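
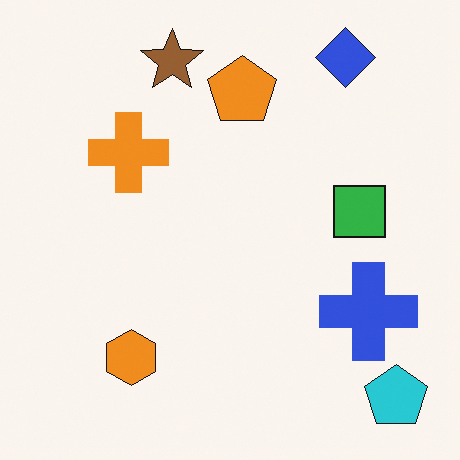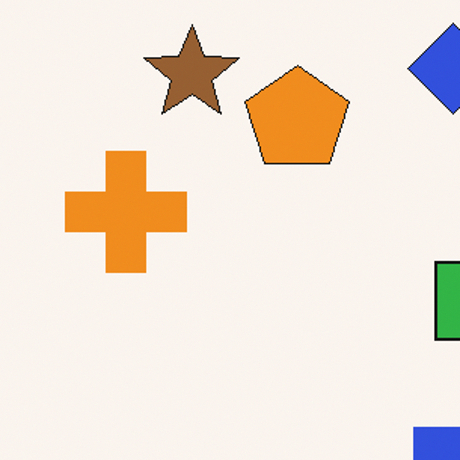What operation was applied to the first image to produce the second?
The second image is the first cropped slightly and scaled back up.

The visible shapes are larger and the field of view is narrower; shapes near the original edges may be partly or wholly outside the frame — a crop-and-rescale.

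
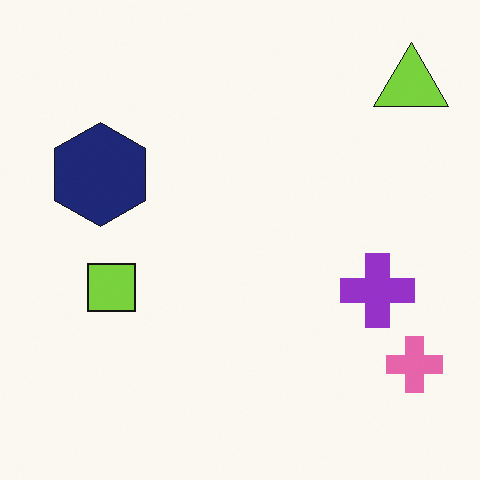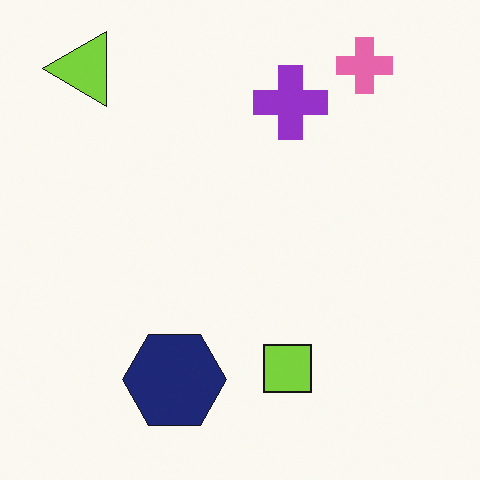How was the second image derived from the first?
The second image is the first rotated 90° counter-clockwise.

The lime triangle sits in the top-right of the first image and the top-left of the second — consistent with a whole-image 90° counter-clockwise rotation.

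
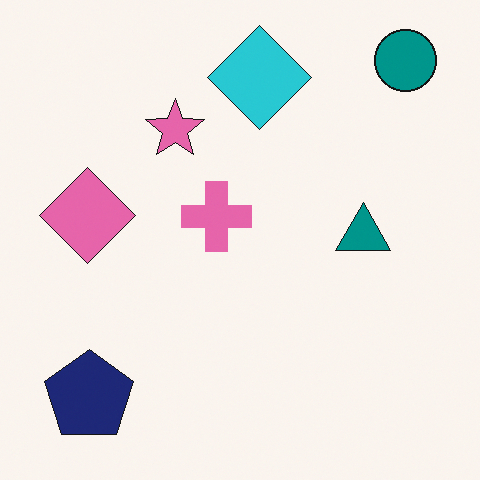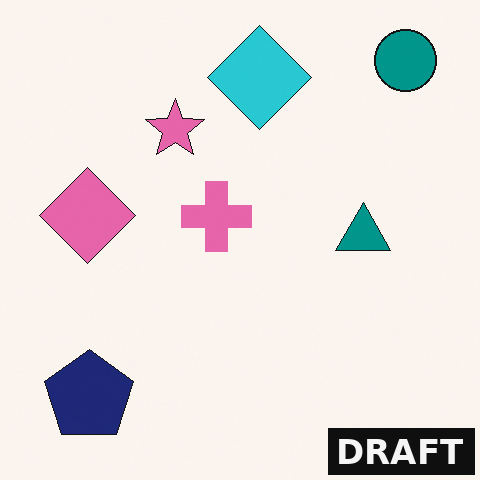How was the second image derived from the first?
It was watermarked with the text "DRAFT" in the lower-right corner.

A dark label reading "DRAFT" appears in the lower-right corner.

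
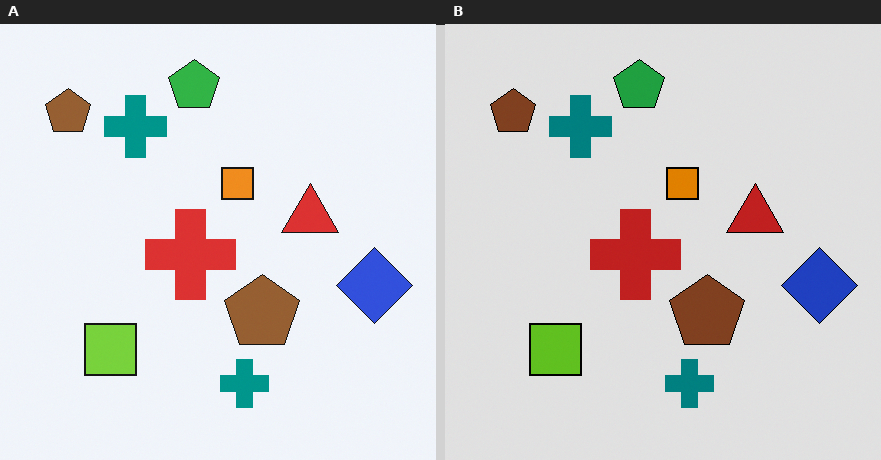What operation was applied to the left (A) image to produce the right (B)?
The image was posterized to a reduced palette.

Each flat color has snapped to a coarser quantized level — most visibly, the near-white background has dropped to a flat grey.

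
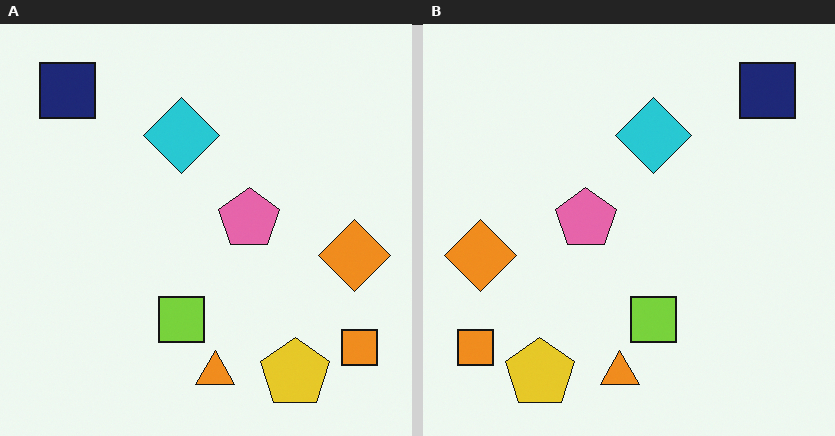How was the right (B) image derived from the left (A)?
The image was flipped horizontally (left ↔ right).

The orange square is in the bottom-right of the left (A) image and the bottom-left of the right (B) — shapes on opposite sides of the vertical midline have swapped in a mirror flip.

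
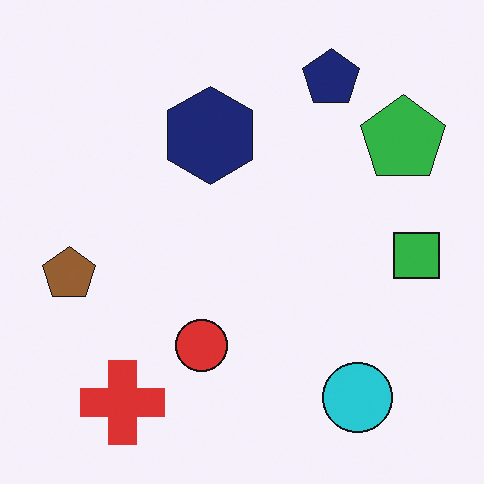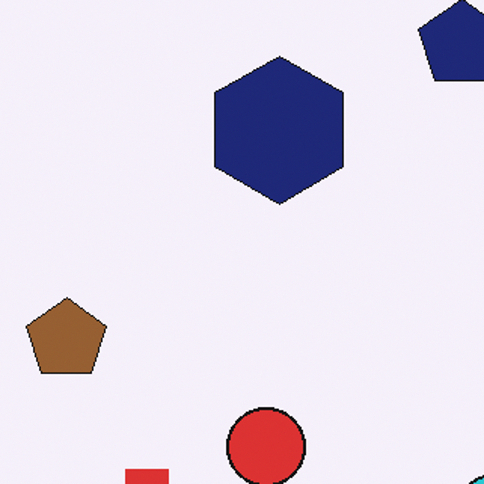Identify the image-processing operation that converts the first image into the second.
It was cropped to a modestly smaller region and rescaled.

The visible shapes are larger and the field of view is narrower; shapes near the original edges may be partly or wholly outside the frame — a crop-and-rescale.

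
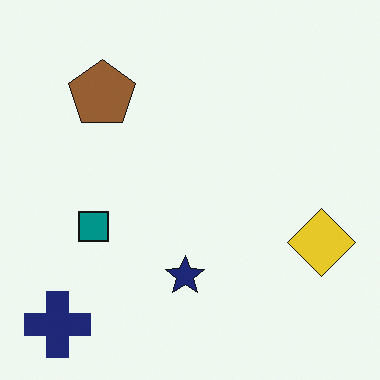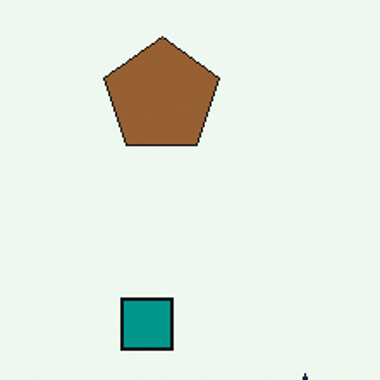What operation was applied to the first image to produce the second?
Cropped to a noticeably smaller region and rescaled.

The visible shapes are larger and the field of view is narrower; shapes near the original edges may be partly or wholly outside the frame — a crop-and-rescale.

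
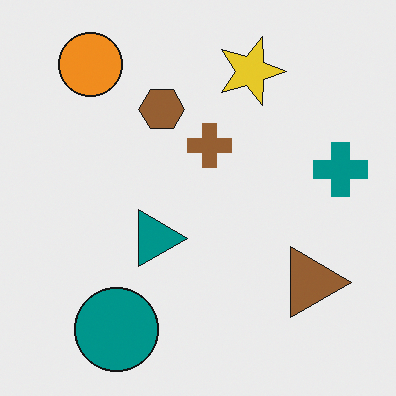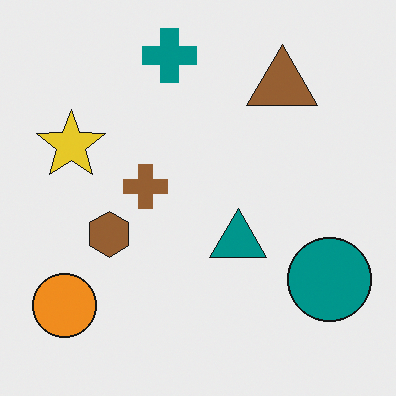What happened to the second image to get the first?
It was rotated 90° clockwise.

The orange circle sits in the bottom-left of the second image and the top-left of the first — consistent with a whole-image 90° clockwise rotation.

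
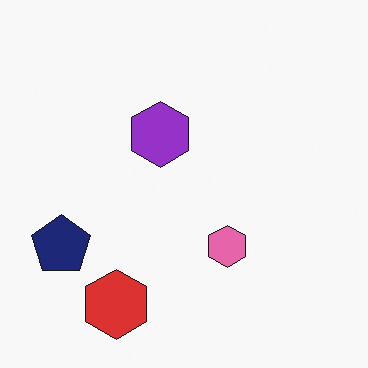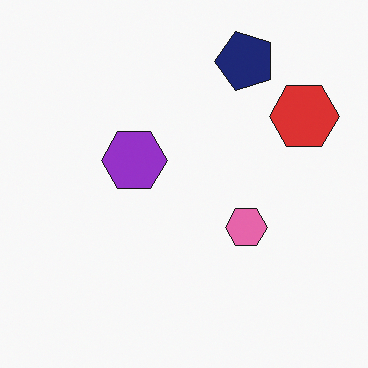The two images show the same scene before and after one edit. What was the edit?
The transformation is: transposed (reflected across the top-left ↔ bottom-right diagonal).

Shapes have swapped their row and column positions — what was in the top-right is now in the bottom-left — a diagonal reflection.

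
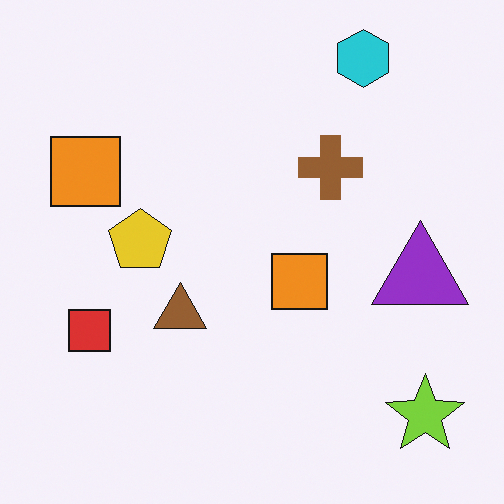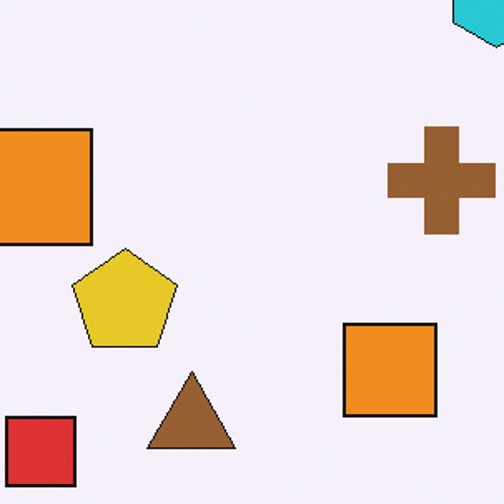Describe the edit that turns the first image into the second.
The second image is the first cropped to a noticeably smaller region and rescaled.

The visible shapes are larger and the field of view is narrower; shapes near the original edges may be partly or wholly outside the frame — a crop-and-rescale.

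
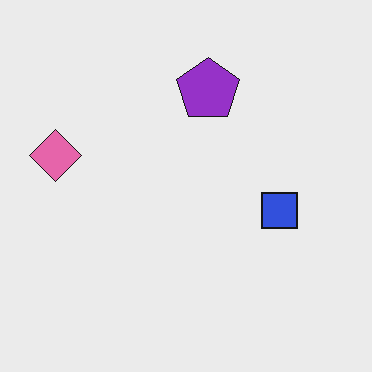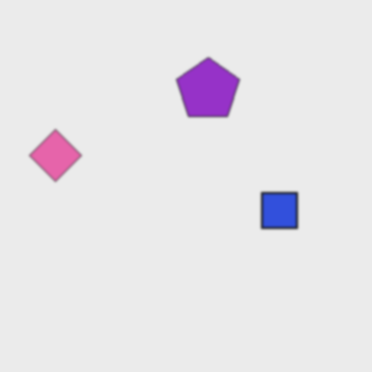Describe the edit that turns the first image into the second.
Given a subtle gaussian blur.

Shape edges and outlines are uniformly softened across the whole image.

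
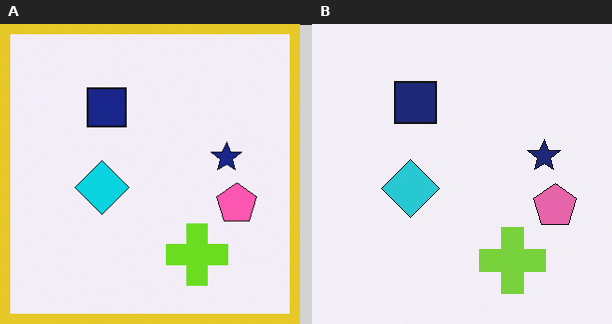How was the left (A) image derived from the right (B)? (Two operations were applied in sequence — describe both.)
The left (A) image is the right (B) slightly oversaturated, then framed with a yellow border.

All colors are more vivid — a global saturation change. A solid yellow frame runs around the edge of the left (A) image, with the content slightly shrunk inside it.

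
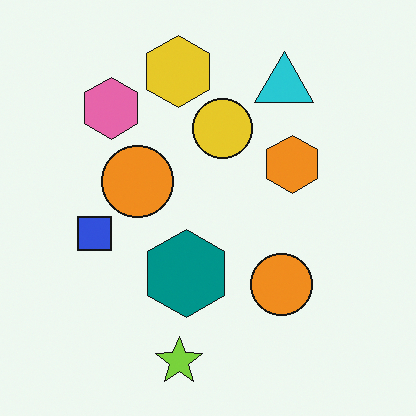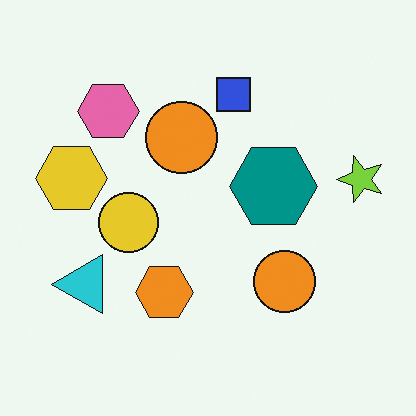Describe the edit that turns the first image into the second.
This is the original image transposed (reflected across the top-left ↔ bottom-right diagonal).

Shapes have swapped their row and column positions — what was in the top-right is now in the bottom-left — a diagonal reflection.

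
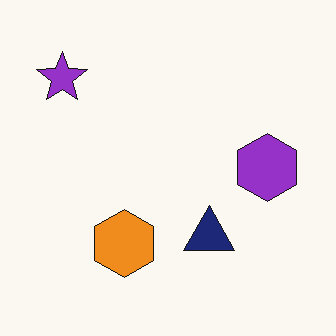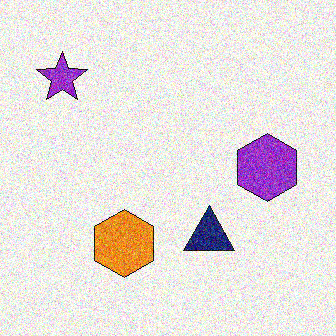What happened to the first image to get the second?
The transformation is: degraded with heavy additive noise.

Random speckle covers the whole image, including the flat background.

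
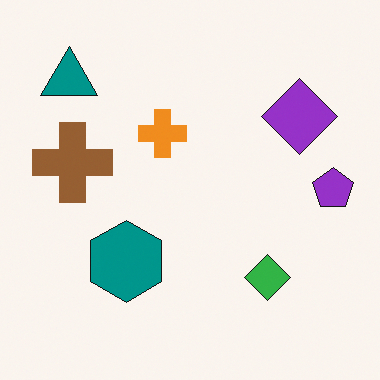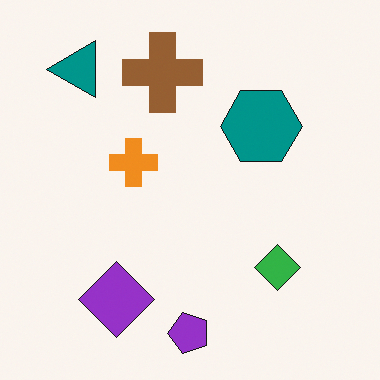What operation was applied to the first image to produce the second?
The transformation is: transposed (reflected across the top-left ↔ bottom-right diagonal).

Shapes have swapped their row and column positions — what was in the top-right is now in the bottom-left — a diagonal reflection.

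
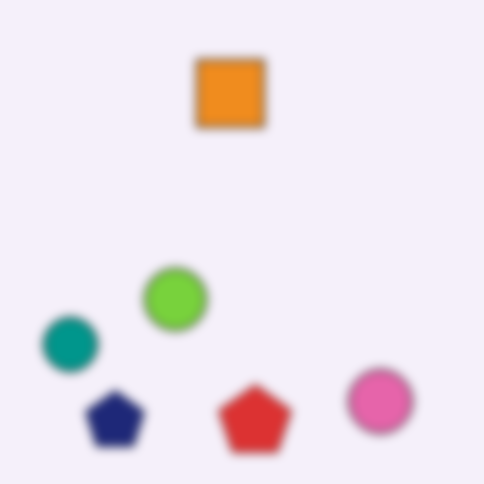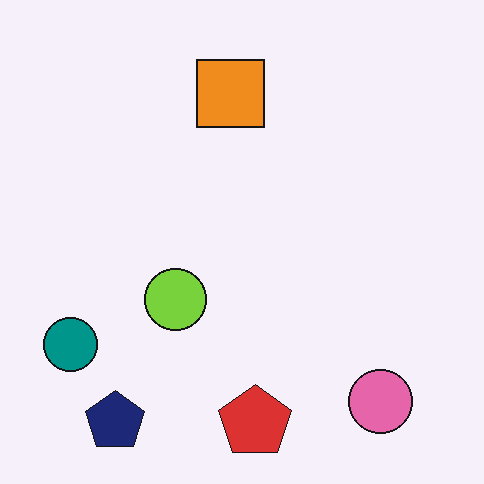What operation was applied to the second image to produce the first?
Heavily blurred.

Shape edges and outlines are uniformly softened across the whole image.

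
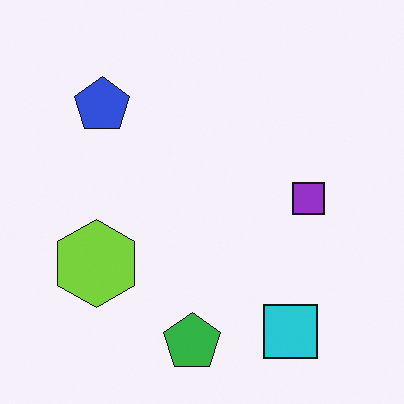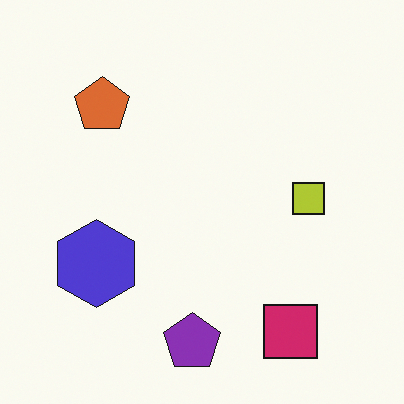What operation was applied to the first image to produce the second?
The transformation is: hue-shifted by a moderate amount.

Every shape's color has rotated by the same amount around the hue wheel — a uniform hue shift.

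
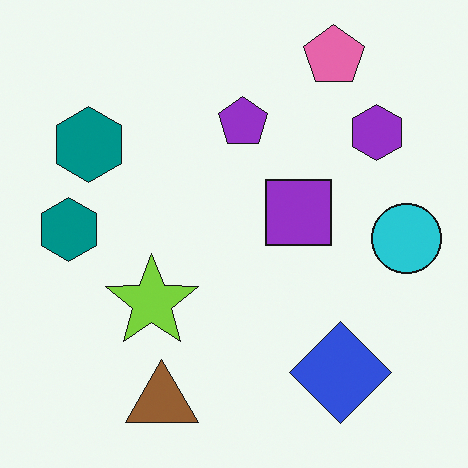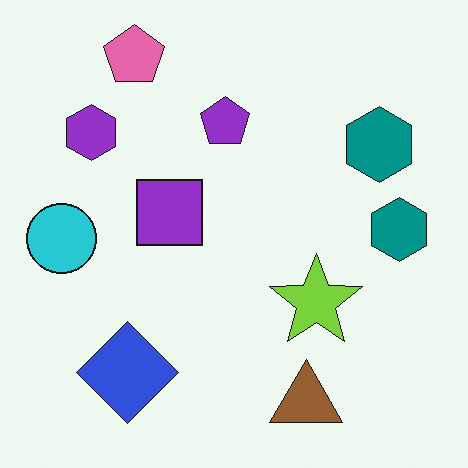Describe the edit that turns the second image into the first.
It was flipped horizontally (left ↔ right).

The cyan circle is in the left of the second image and the right of the first — shapes on opposite sides of the vertical midline have swapped in a mirror flip.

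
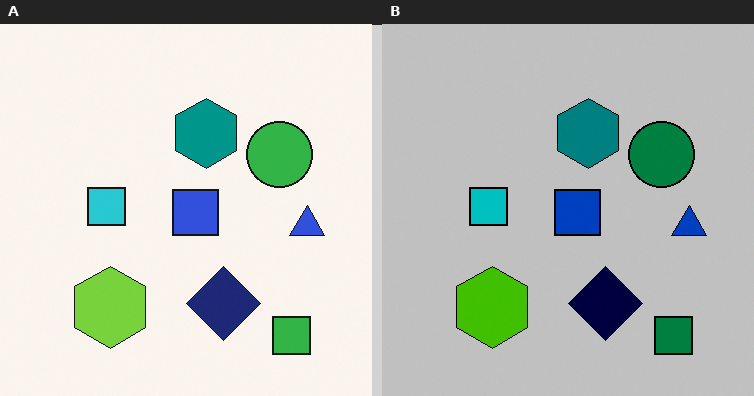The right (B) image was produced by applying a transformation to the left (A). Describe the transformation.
This is the original image heavily posterized to just a handful of flat colors.

Each flat color has snapped to a coarser quantized level — most visibly, the near-white background has dropped to a flat grey.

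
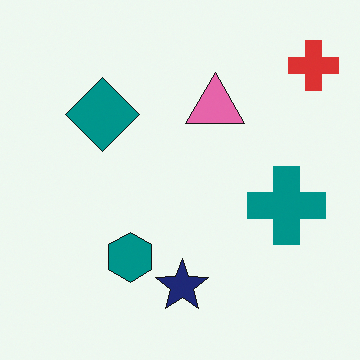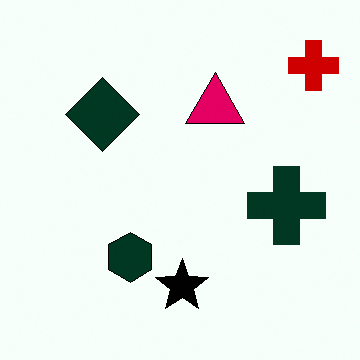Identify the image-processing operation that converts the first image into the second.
The second image is the first given much higher contrast.

Tones are pushed away from mid-grey across the whole image — a global contrast change.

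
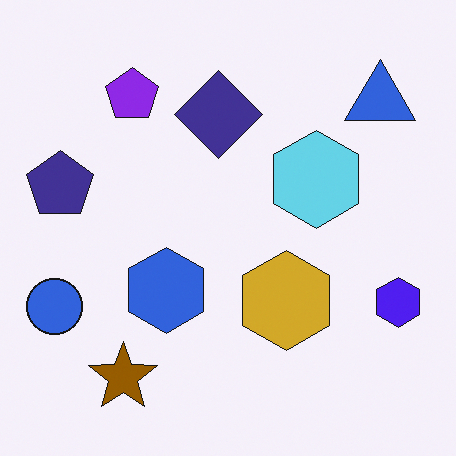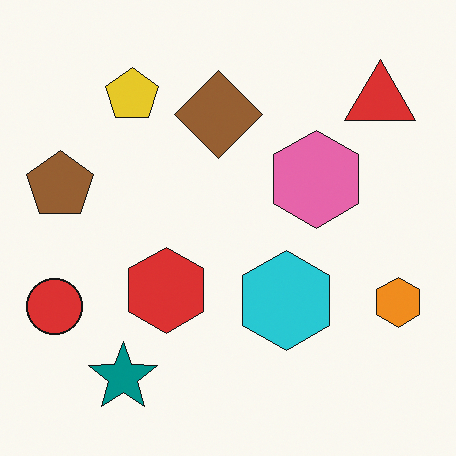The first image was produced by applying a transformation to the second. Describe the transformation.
This is the original image hue-shifted by a large amount.

Every shape's color has rotated by the same amount around the hue wheel — a uniform hue shift.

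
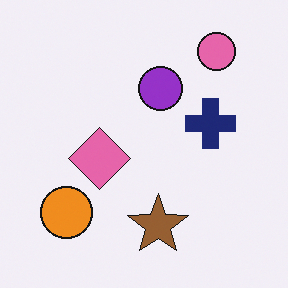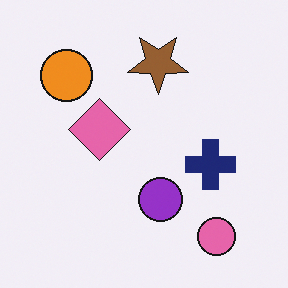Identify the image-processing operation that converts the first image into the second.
The transformation is: flipped vertically (top ↔ bottom).

The pink circle is in the top-right of the first image and the bottom-right of the second — shapes on opposite sides of the horizontal midline have swapped in a mirror flip.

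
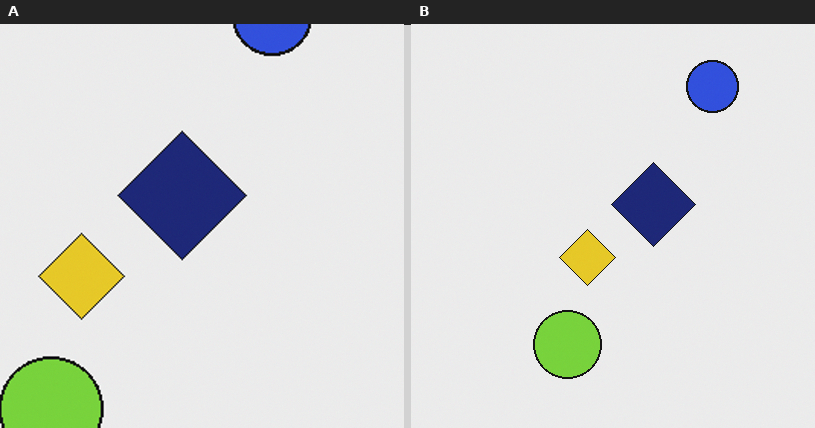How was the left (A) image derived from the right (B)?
This is the original image cropped slightly and scaled back up.

The visible shapes are larger and the field of view is narrower; shapes near the original edges may be partly or wholly outside the frame — a crop-and-rescale.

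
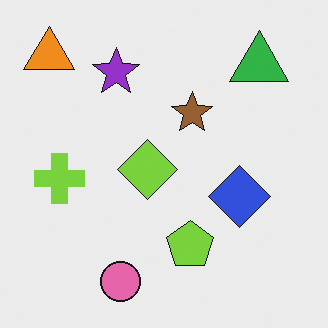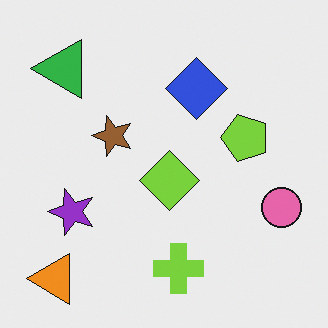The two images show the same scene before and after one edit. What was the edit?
The second image is the first rotated 90° counter-clockwise.

The orange triangle sits in the top-left of the first image and the bottom-left of the second — consistent with a whole-image 90° counter-clockwise rotation.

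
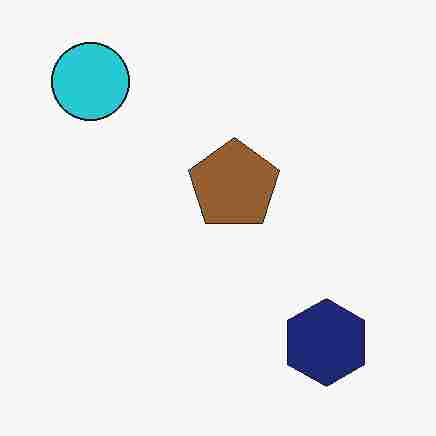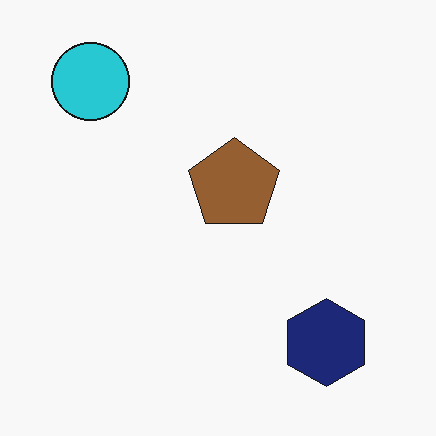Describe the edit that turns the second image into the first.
This is the original image heavily JPEG-compressed with obvious blocking artifacts.

Blocky 8×8 compression artifacts appear around shape edges and the flat background shows ringing — characteristic JPEG degradation.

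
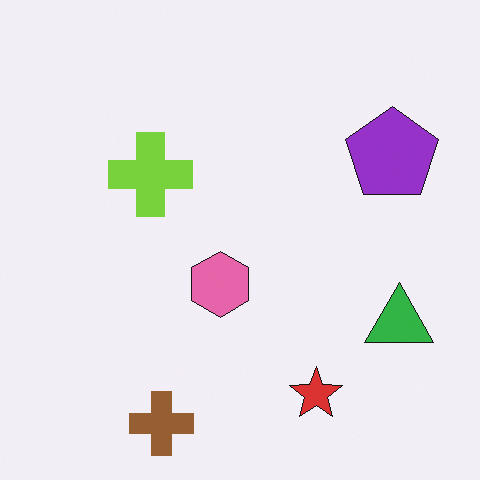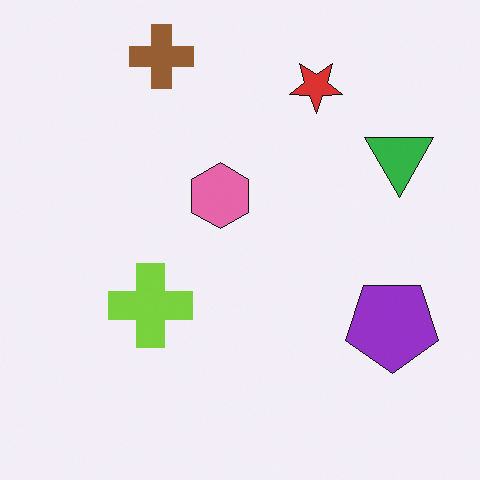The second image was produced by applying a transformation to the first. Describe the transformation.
The transformation is: flipped vertically (top ↔ bottom).

The brown cross is in the bottom of the first image and the top of the second — shapes on opposite sides of the horizontal midline have swapped in a mirror flip.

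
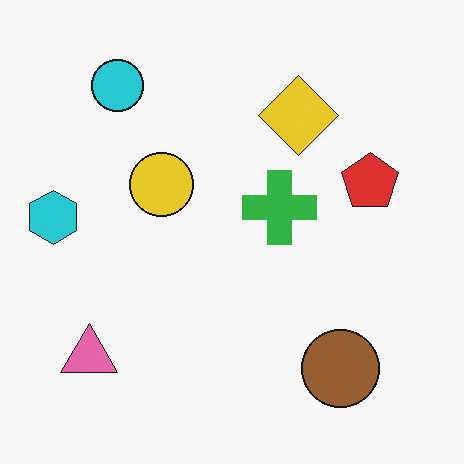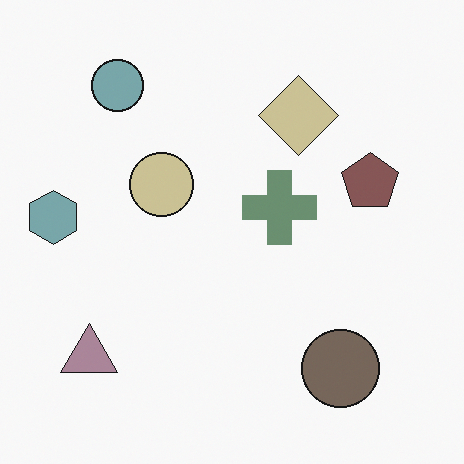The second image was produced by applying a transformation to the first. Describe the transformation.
It was heavily desaturated.

All colors are more muted and greyish — a global saturation change.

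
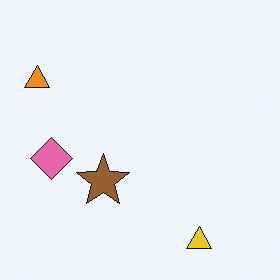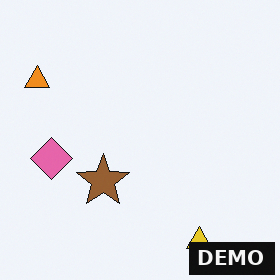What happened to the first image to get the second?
This is the original image watermarked with the text "DEMO" in the lower-right corner.

A dark label reading "DEMO" appears in the lower-right corner.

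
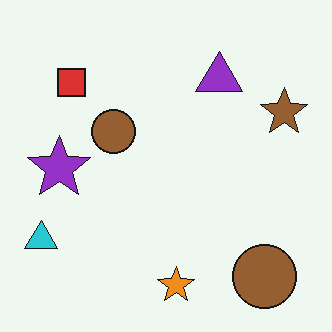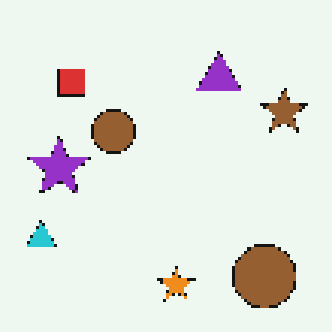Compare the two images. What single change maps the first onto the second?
Lightly pixelated (a mild mosaic effect).

Shapes are reduced to large square blocks; fine edges and outlines are lost — a downscale-then-upscale (mosaic) effect.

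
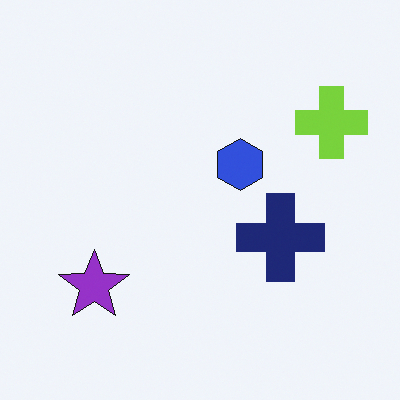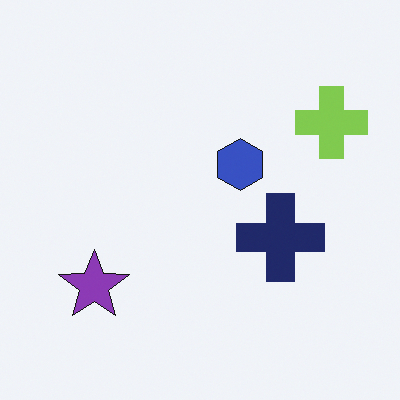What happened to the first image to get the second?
Slightly desaturated.

All colors are more muted and greyish — a global saturation change.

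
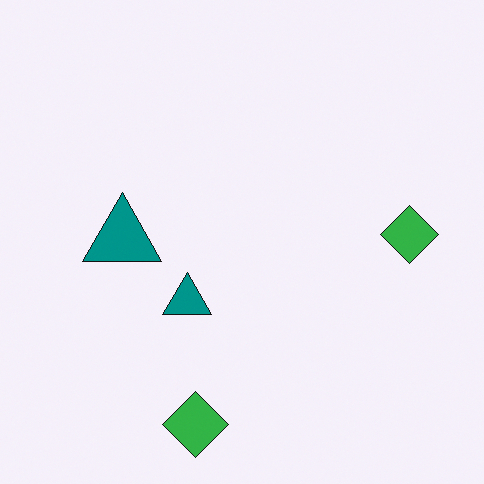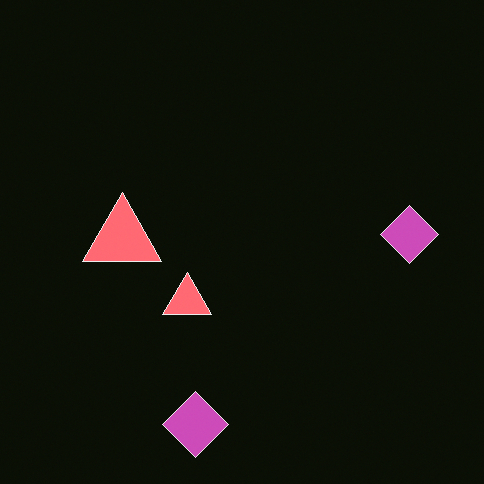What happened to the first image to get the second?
The transformation is: color-inverted (negative).

The light background has become dark and every shape's color is its complement — a photographic negative.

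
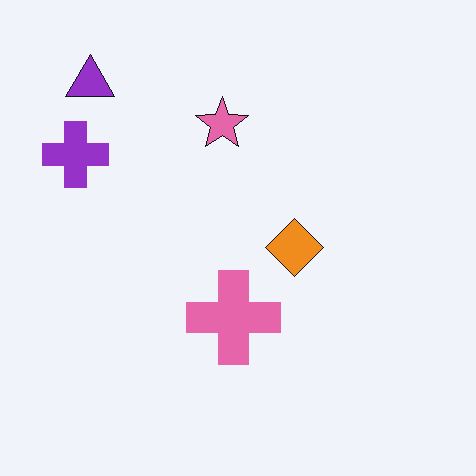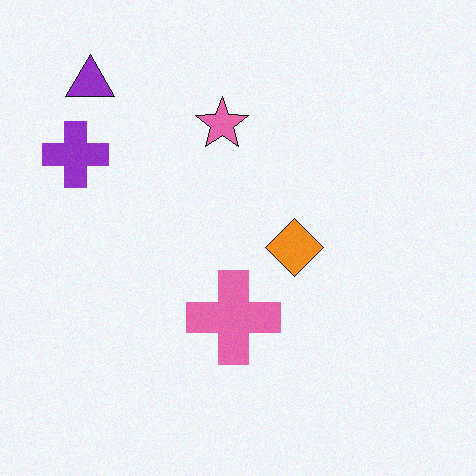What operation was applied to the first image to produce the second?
The transformation is: degraded with light additive noise.

Random speckle covers the whole image, including the flat background.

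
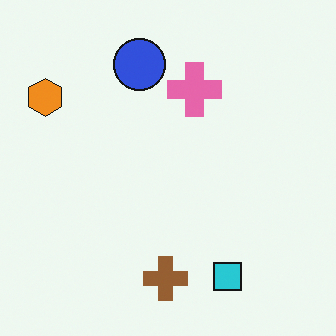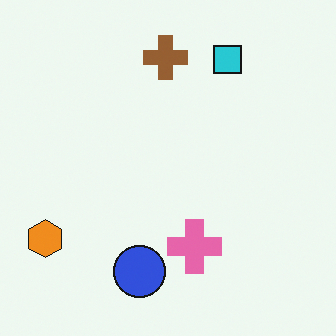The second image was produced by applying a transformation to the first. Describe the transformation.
This is the original image flipped vertically (top ↔ bottom).

The brown cross is in the bottom of the first image and the top of the second — shapes on opposite sides of the horizontal midline have swapped in a mirror flip.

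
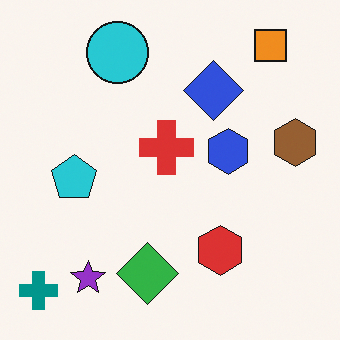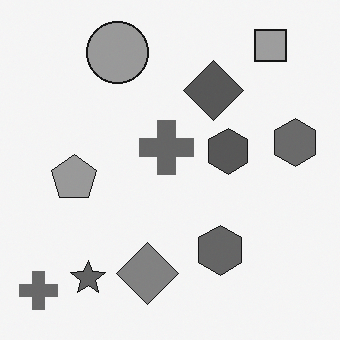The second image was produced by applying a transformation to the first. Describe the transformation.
This is the original image converted to grayscale.

All color is removed — every shape is now a shade of grey.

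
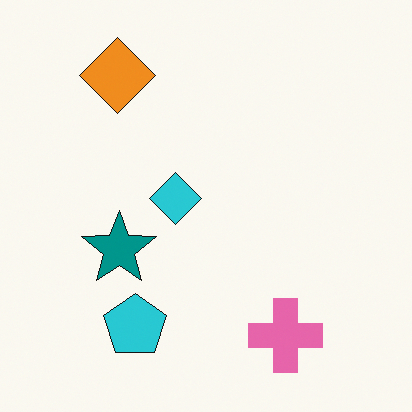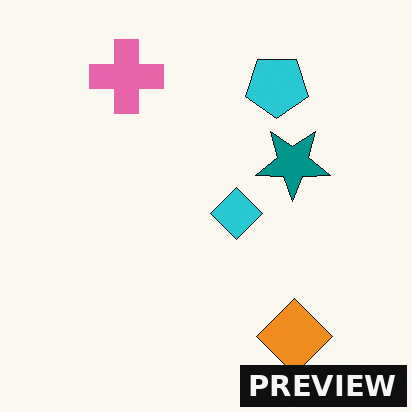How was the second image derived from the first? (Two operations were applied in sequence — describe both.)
Rotated 180°, then watermarked with the text "PREVIEW" in the lower-right corner.

The orange diamond sits in the top-left of the first image and the bottom-right of the second — consistent with a whole-image 180° rotation. A dark label reading "PREVIEW" appears in the lower-right corner.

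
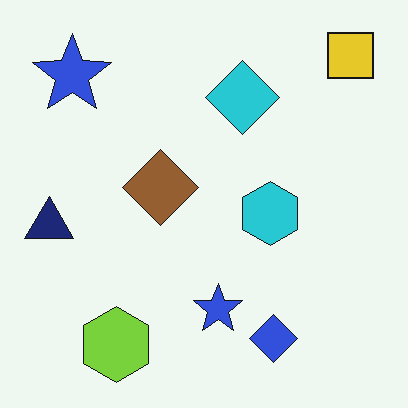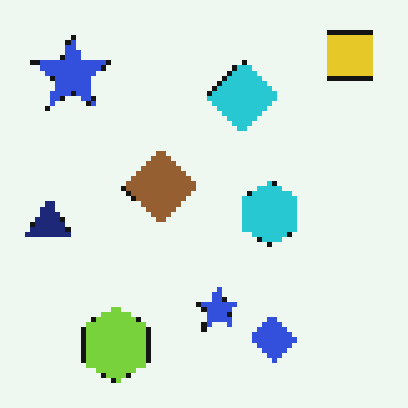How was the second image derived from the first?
The image was mildly pixelated.

Shapes are reduced to large square blocks; fine edges and outlines are lost — a downscale-then-upscale (mosaic) effect.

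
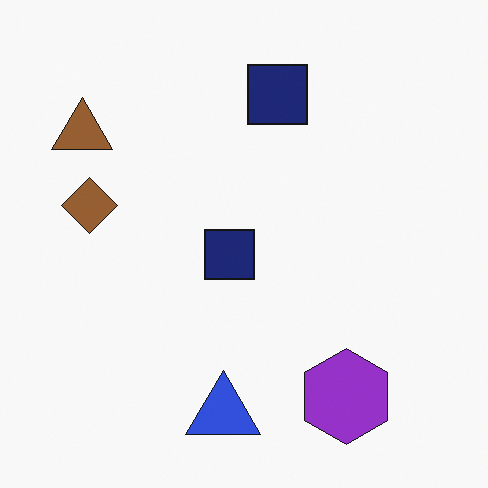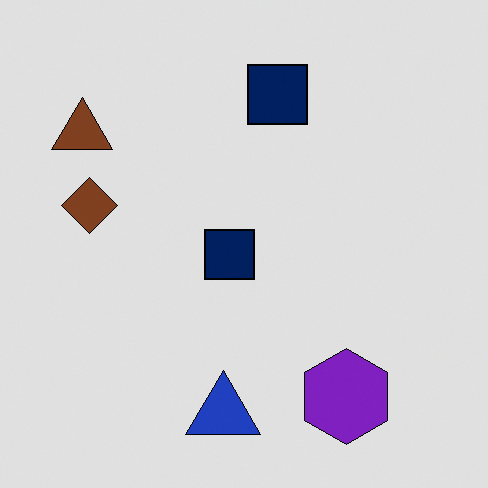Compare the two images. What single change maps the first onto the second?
Posterized to a reduced palette.

Each flat color has snapped to a coarser quantized level — most visibly, the near-white background has dropped to a flat grey.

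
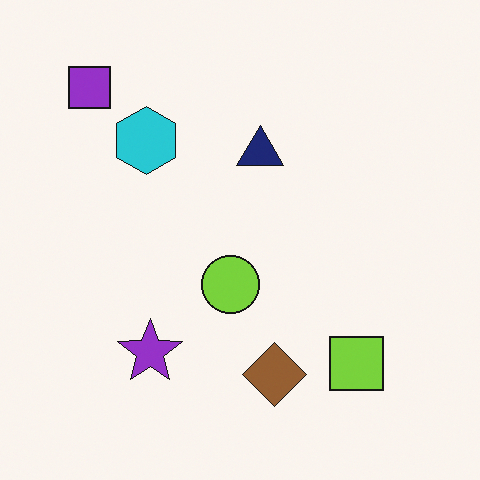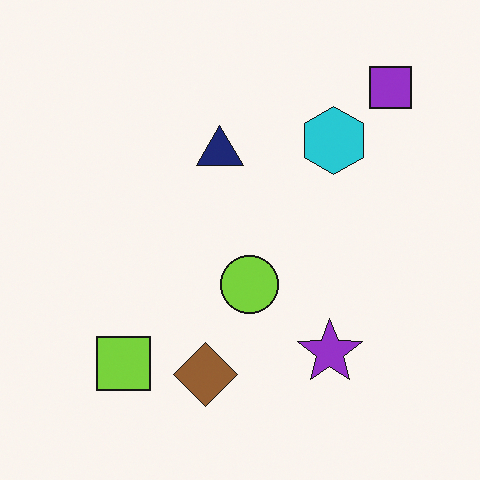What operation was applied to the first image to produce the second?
It was flipped horizontally (left ↔ right).

The purple square is in the top-left of the first image and the top-right of the second — shapes on opposite sides of the vertical midline have swapped in a mirror flip.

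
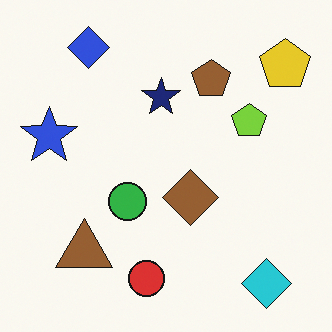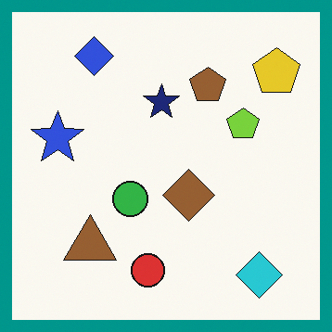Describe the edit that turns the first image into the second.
The transformation is: framed with a teal border.

A solid teal frame runs around the edge of the second image, with the content slightly shrunk inside it.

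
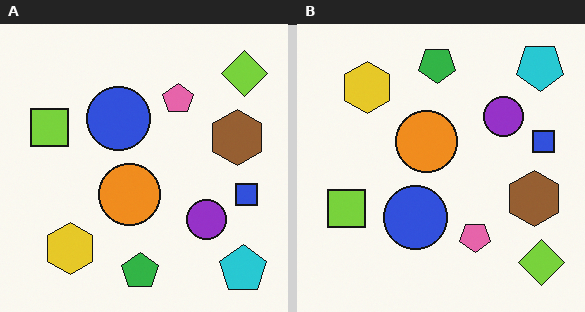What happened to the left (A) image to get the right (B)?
It was flipped vertically (top ↔ bottom).

The green pentagon is in the bottom of the left (A) image and the top of the right (B) — shapes on opposite sides of the horizontal midline have swapped in a mirror flip.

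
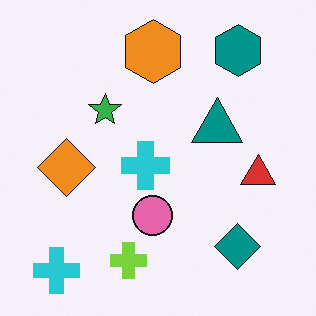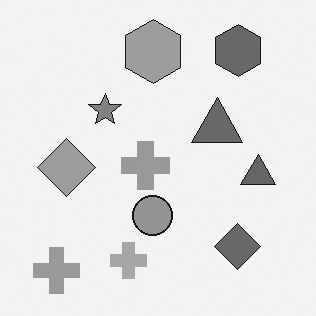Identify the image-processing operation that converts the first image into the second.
The image was converted to grayscale.

All color is removed — every shape is now a shade of grey.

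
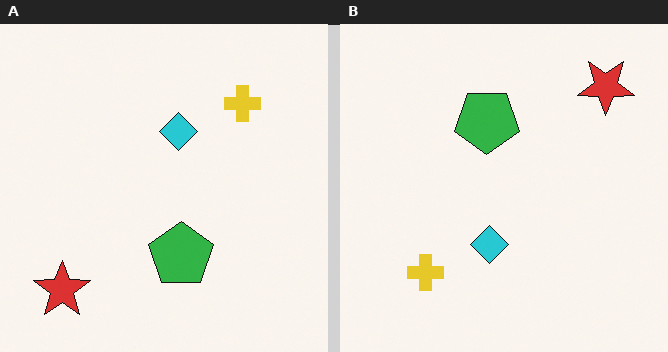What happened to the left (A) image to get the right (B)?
Rotated 180°.

The red star sits in the bottom-left of the left (A) image and the top-right of the right (B) — consistent with a whole-image 180° rotation.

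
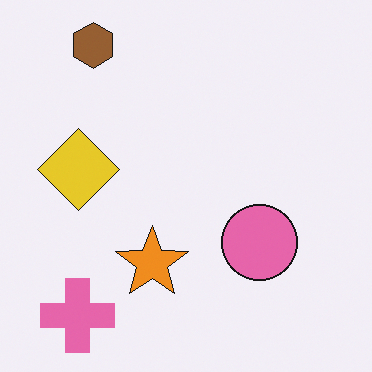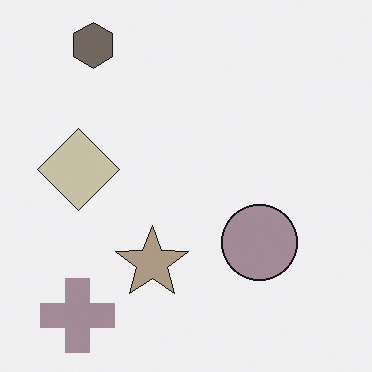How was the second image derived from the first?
The image was heavily desaturated.

All colors are more muted and greyish — a global saturation change.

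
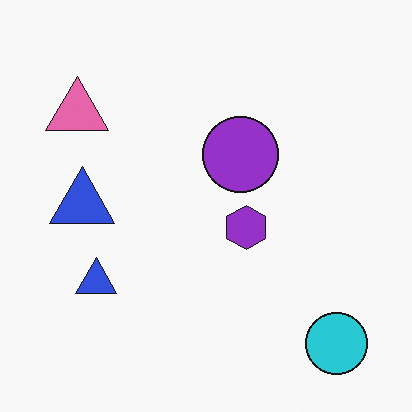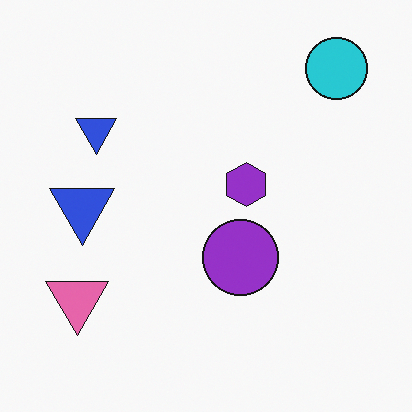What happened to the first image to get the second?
This is the original image flipped vertically (top ↔ bottom).

The cyan circle is in the bottom-right of the first image and the top-right of the second — shapes on opposite sides of the horizontal midline have swapped in a mirror flip.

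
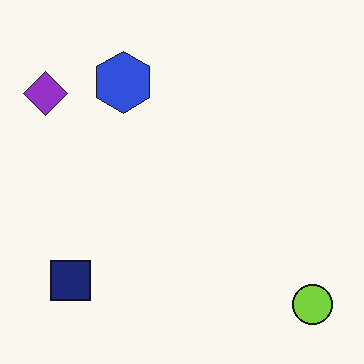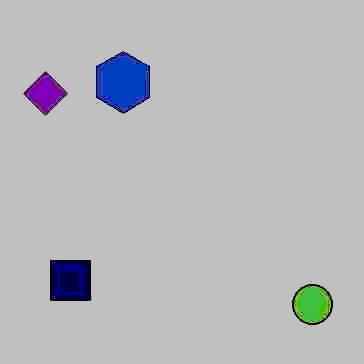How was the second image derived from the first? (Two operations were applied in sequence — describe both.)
Degraded with heavy JPEG compression, then aggressively posterized.

Blocky 8×8 compression artifacts appear around shape edges and the flat background shows ringing — characteristic JPEG degradation. Each flat color has snapped to a coarser quantized level — most visibly, the near-white background has dropped to a flat grey.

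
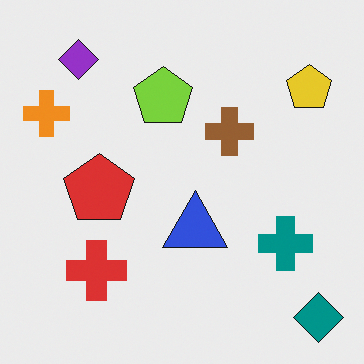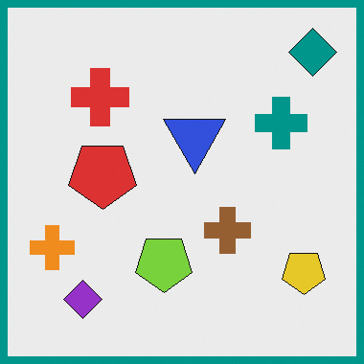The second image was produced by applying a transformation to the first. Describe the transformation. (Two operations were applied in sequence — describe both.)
The transformation is: flipped vertically (top ↔ bottom), then framed with a teal border.

The teal diamond is in the bottom-right of the first image and the top-right of the second — shapes on opposite sides of the horizontal midline have swapped in a mirror flip. A solid teal frame runs around the edge of the second image, with the content slightly shrunk inside it.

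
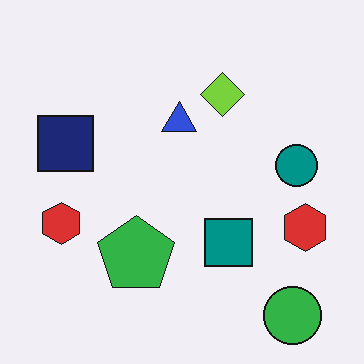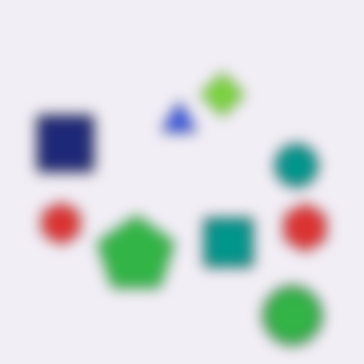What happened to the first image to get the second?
The second image is the first heavily blurred.

Shape edges and outlines are uniformly softened across the whole image.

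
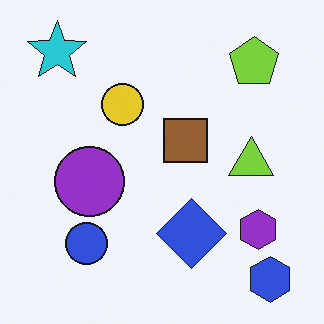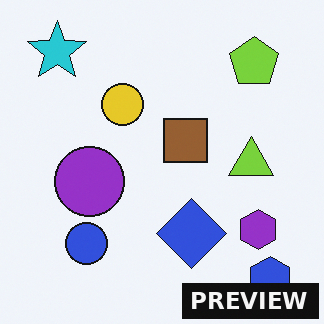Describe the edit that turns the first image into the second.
The transformation is: watermarked with the text "PREVIEW" in the lower-right corner.

A dark label reading "PREVIEW" appears in the lower-right corner.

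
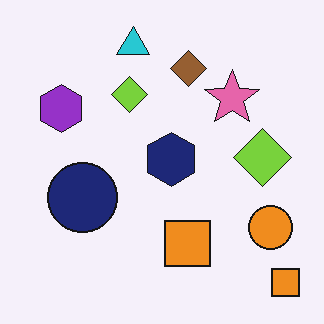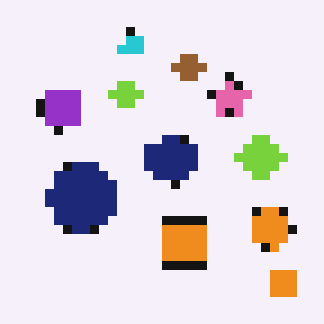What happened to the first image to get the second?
The second image is the first heavily pixelated into large blocks.

Shapes are reduced to large square blocks; fine edges and outlines are lost — a downscale-then-upscale (mosaic) effect.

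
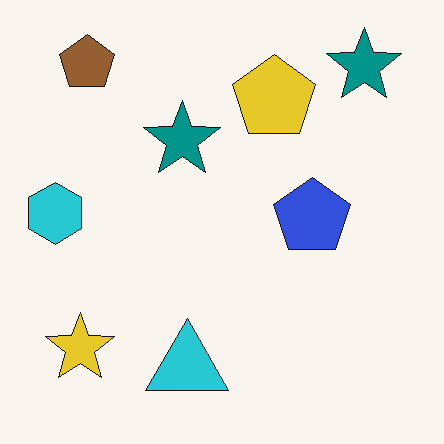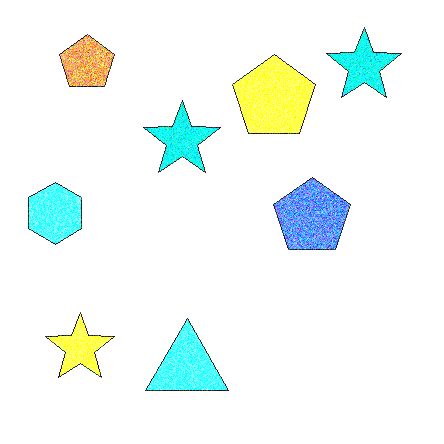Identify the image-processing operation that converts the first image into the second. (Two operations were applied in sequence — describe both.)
Degraded with moderate additive noise, then brightened a lot.

Random speckle covers the whole image, including the flat background. Every pixel — background and shapes alike — is uniformly brightened.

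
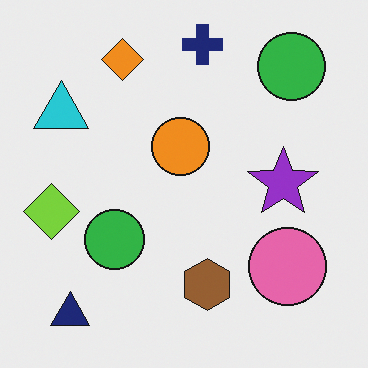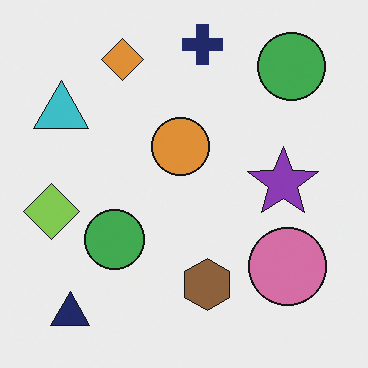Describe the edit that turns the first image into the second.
The image was slightly desaturated.

All colors are more muted and greyish — a global saturation change.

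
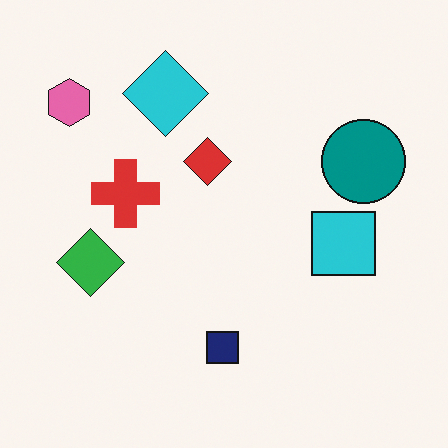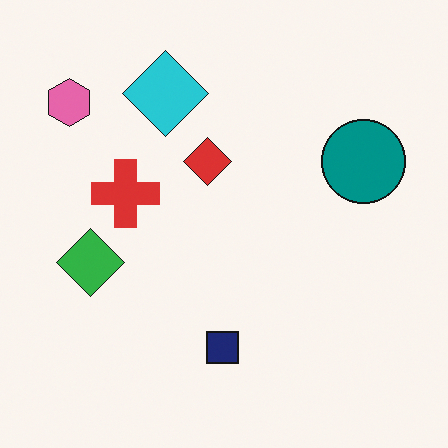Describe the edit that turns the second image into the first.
The transformation is: overlaid with an additional cyan square.

A cyan square appears in the first image that is absent from the second.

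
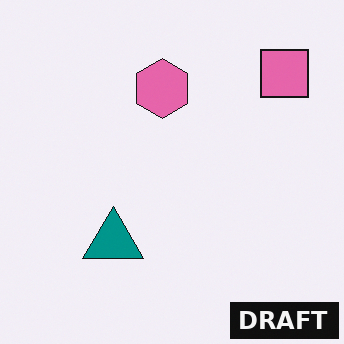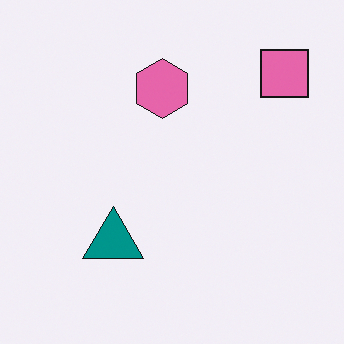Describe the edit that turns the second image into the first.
The transformation is: watermarked with the text "DRAFT" in the lower-right corner.

A dark label reading "DRAFT" appears in the lower-right corner.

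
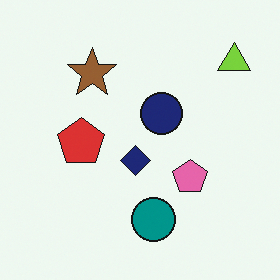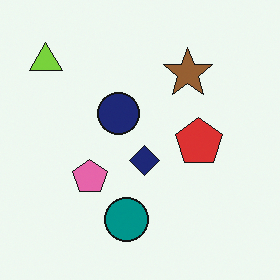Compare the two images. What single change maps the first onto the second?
The transformation is: flipped horizontally (left ↔ right).

The lime triangle is in the top-right of the first image and the top-left of the second — shapes on opposite sides of the vertical midline have swapped in a mirror flip.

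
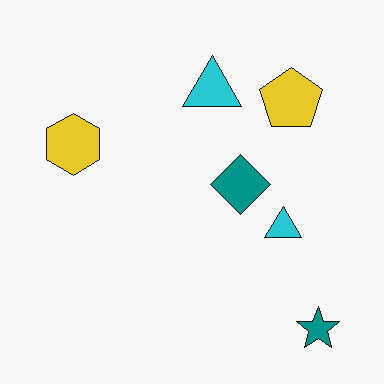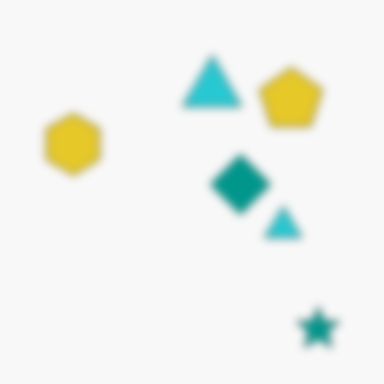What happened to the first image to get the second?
The second image is the first moderately blurred.

Shape edges and outlines are uniformly softened across the whole image.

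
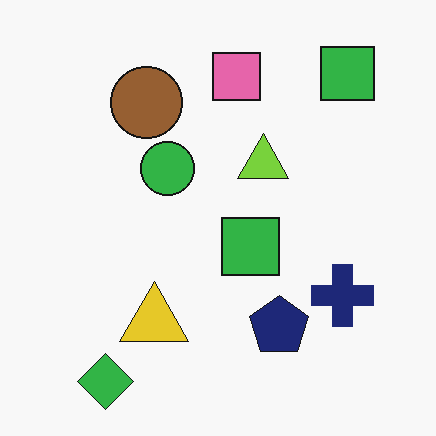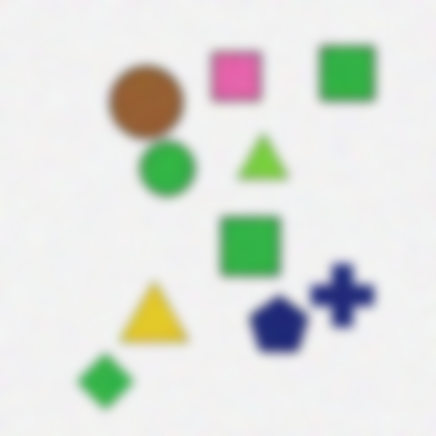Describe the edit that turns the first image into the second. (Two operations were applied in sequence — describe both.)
The image was degraded with visible gaussian noise, then strongly gaussian-blurred.

Random speckle covers the whole image, including the flat background. Shape edges and outlines are uniformly softened across the whole image.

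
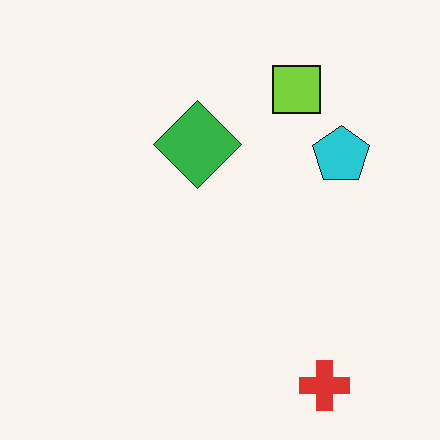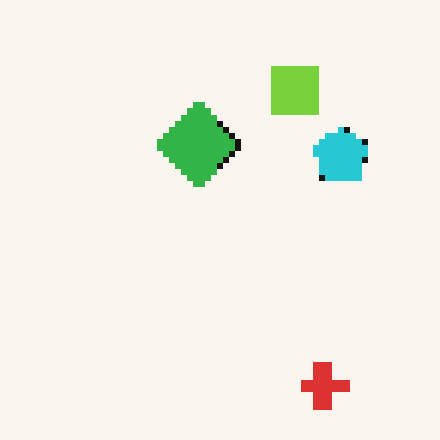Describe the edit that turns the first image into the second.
The image was moderately pixelated.

Shapes are reduced to large square blocks; fine edges and outlines are lost — a downscale-then-upscale (mosaic) effect.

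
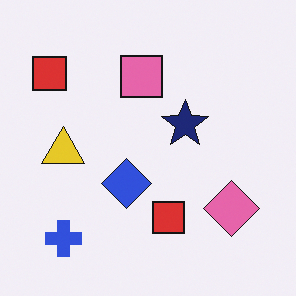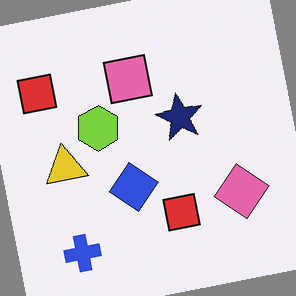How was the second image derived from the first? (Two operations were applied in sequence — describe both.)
The second image is the first rotated counter-clockwise by a small amount, then overlaid with an additional lime hexagon.

Every shape is tilted by the same angle and the image corners show triangular fill wedges — a whole-image rotation by a non-right angle. A lime hexagon appears in the second image that is absent from the first.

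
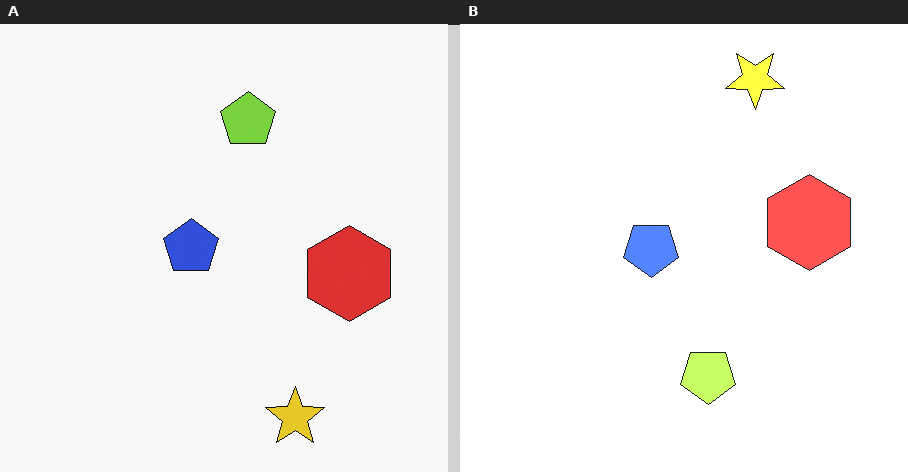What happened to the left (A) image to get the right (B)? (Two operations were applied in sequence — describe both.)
Noticeably brightened, then flipped vertically (top ↔ bottom).

Every pixel — background and shapes alike — is uniformly brightened. The yellow star is in the bottom of the left (A) image and the top of the right (B) — shapes on opposite sides of the horizontal midline have swapped in a mirror flip.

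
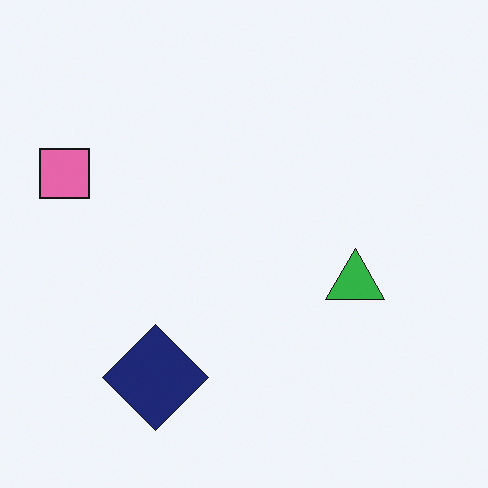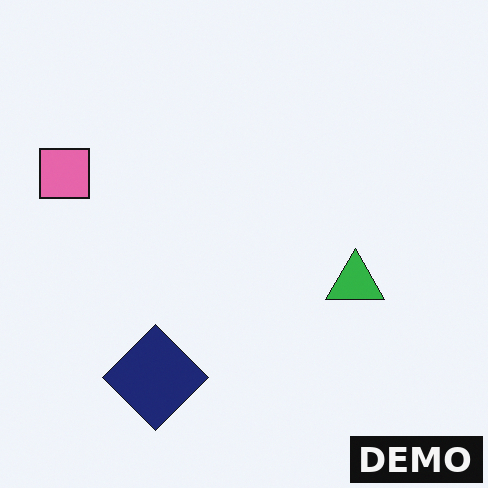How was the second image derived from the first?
The image was watermarked with the text "DEMO" in the lower-right corner.

A dark label reading "DEMO" appears in the lower-right corner.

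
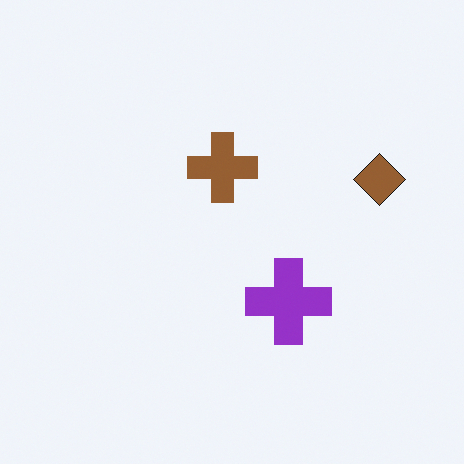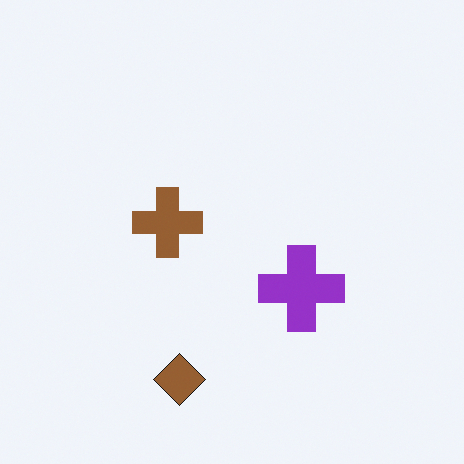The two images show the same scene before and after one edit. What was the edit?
It was transposed (reflected across the top-left ↔ bottom-right diagonal).

Shapes have swapped their row and column positions — what was in the top-right is now in the bottom-left — a diagonal reflection.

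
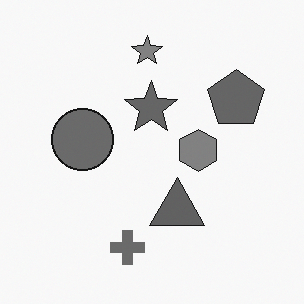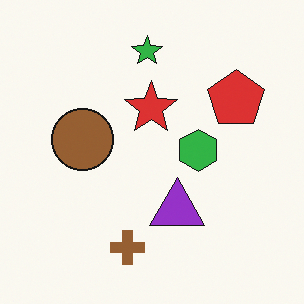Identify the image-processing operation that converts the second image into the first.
It was converted to grayscale.

All color is removed — every shape is now a shade of grey.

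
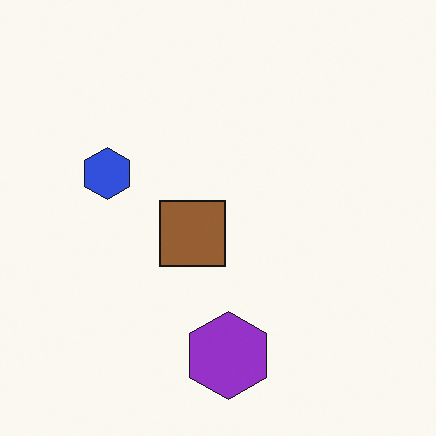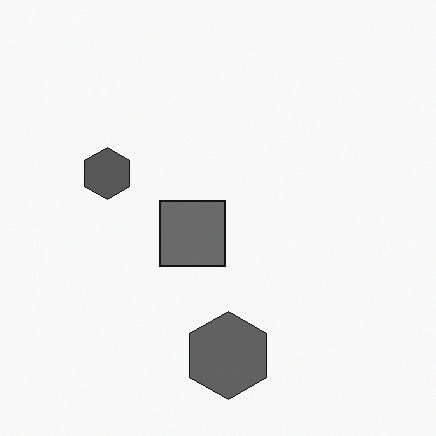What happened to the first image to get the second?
The image was converted to grayscale.

All color is removed — every shape is now a shade of grey.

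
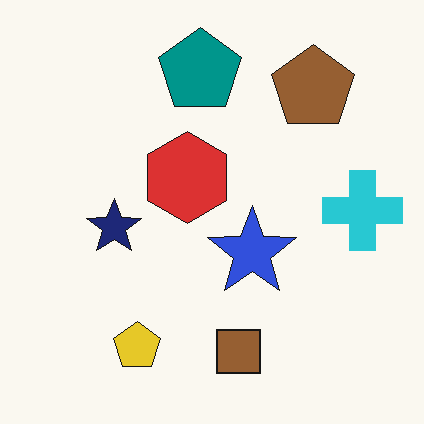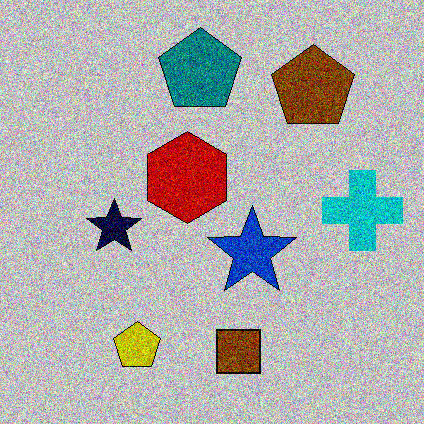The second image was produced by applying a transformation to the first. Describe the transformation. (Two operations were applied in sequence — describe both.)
The image was heavily posterized to just a handful of flat colors, then degraded with strong gaussian noise.

Each flat color has snapped to a coarser quantized level — most visibly, the near-white background has dropped to a flat grey. Random speckle covers the whole image, including the flat background.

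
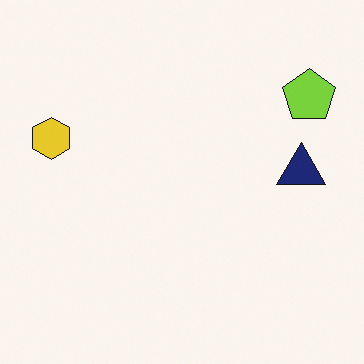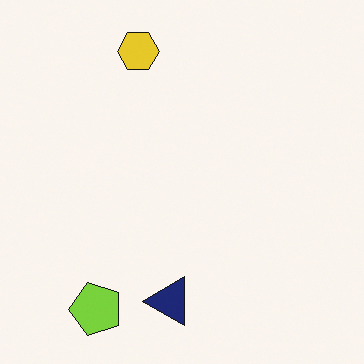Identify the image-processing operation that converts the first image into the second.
This is the original image transposed (reflected across the top-left ↔ bottom-right diagonal).

Shapes have swapped their row and column positions — what was in the top-right is now in the bottom-left — a diagonal reflection.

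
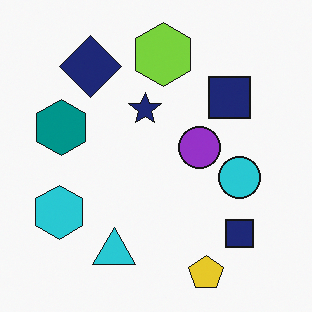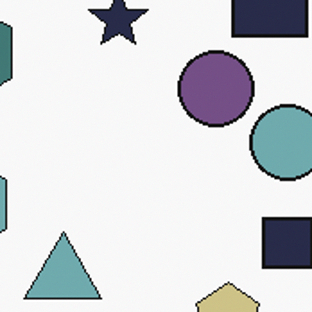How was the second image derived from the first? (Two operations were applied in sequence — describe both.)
This is the original image cropped to a noticeably smaller region and rescaled, then heavily desaturated.

The visible shapes are larger and the field of view is narrower; shapes near the original edges may be partly or wholly outside the frame — a crop-and-rescale. All colors are more muted and greyish — a global saturation change.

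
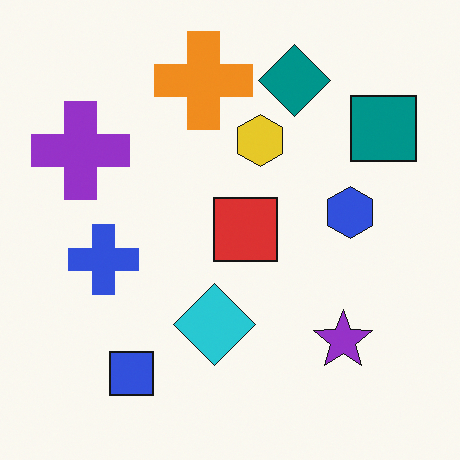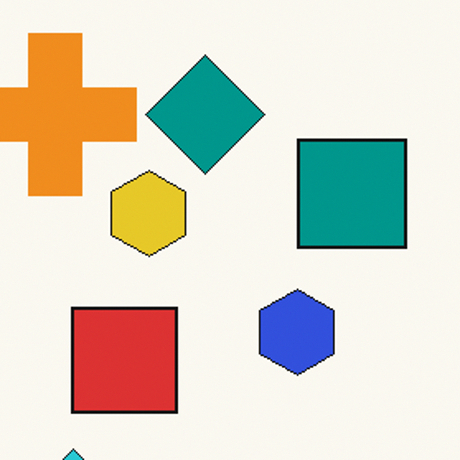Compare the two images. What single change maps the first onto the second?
It was cropped to a noticeably smaller region and rescaled.

The visible shapes are larger and the field of view is narrower; shapes near the original edges may be partly or wholly outside the frame — a crop-and-rescale.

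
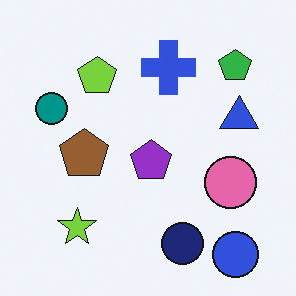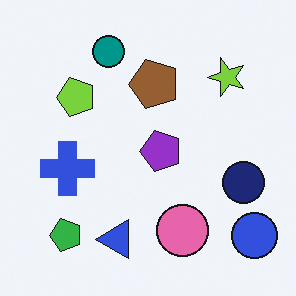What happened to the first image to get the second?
This is the original image transposed (reflected across the top-left ↔ bottom-right diagonal).

Shapes have swapped their row and column positions — what was in the top-right is now in the bottom-left — a diagonal reflection.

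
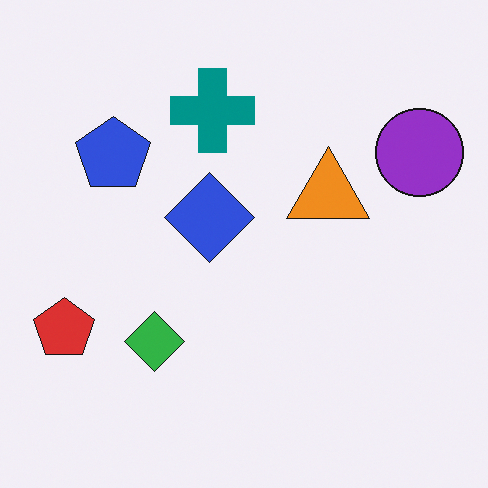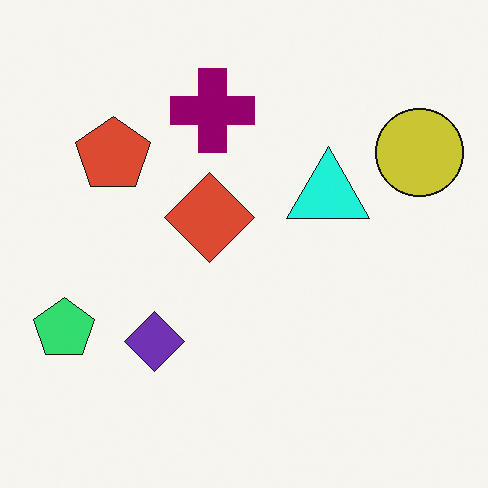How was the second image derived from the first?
Hue-shifted noticeably.

Every shape's color has rotated by the same amount around the hue wheel — a uniform hue shift.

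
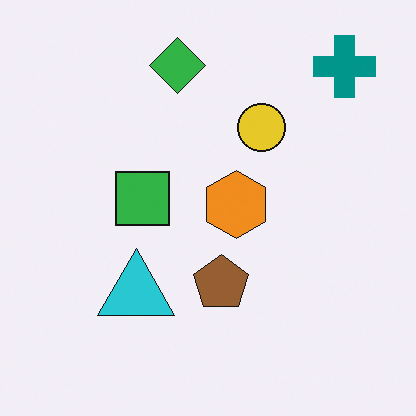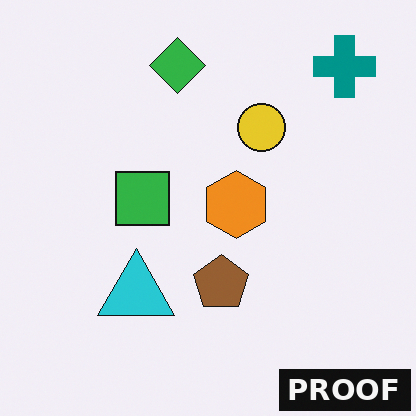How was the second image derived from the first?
The second image is the first watermarked with the text "PROOF" in the lower-right corner.

A dark label reading "PROOF" appears in the lower-right corner.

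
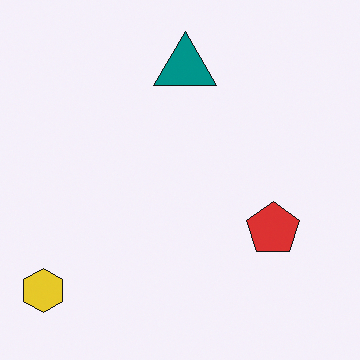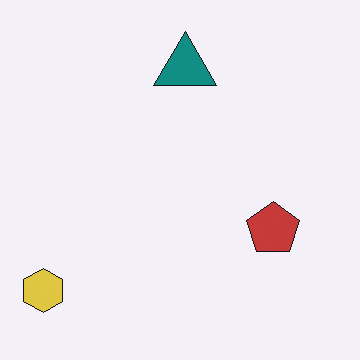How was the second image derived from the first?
Slightly desaturated.

All colors are more muted and greyish — a global saturation change.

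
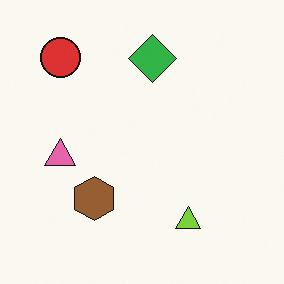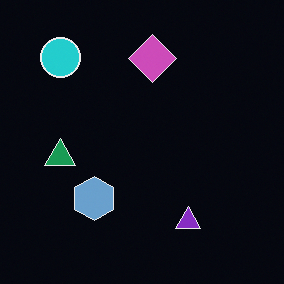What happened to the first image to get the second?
This is the original image color-inverted (negative).

The light background has become dark and every shape's color is its complement — a photographic negative.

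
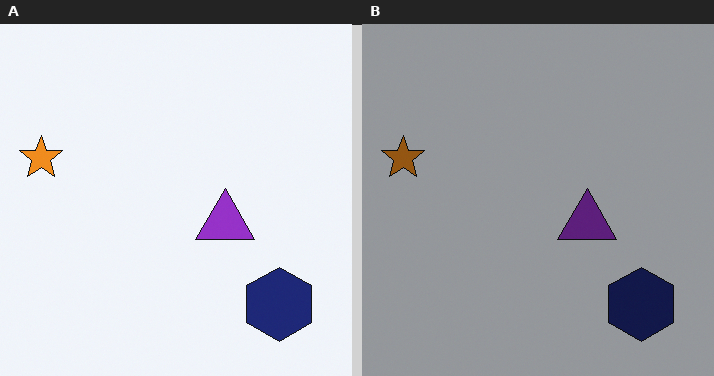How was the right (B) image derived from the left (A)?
Noticeably darkened.

Every pixel — background and shapes alike — is uniformly darkened.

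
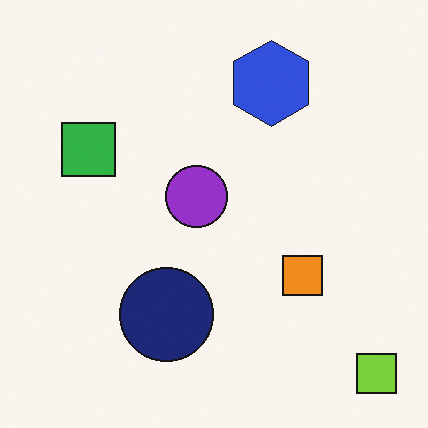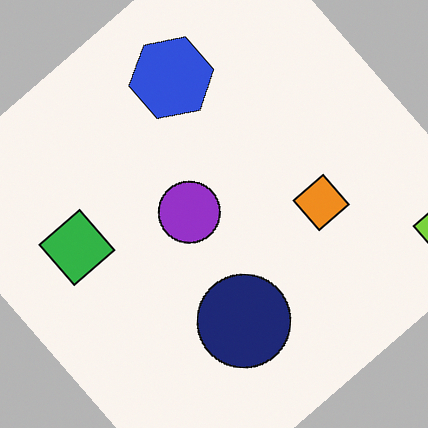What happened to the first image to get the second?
The transformation is: rotated counter-clockwise by a large amount — several tens of degrees.

Every shape is tilted by the same angle and the image corners show triangular fill wedges — a whole-image rotation by a non-right angle.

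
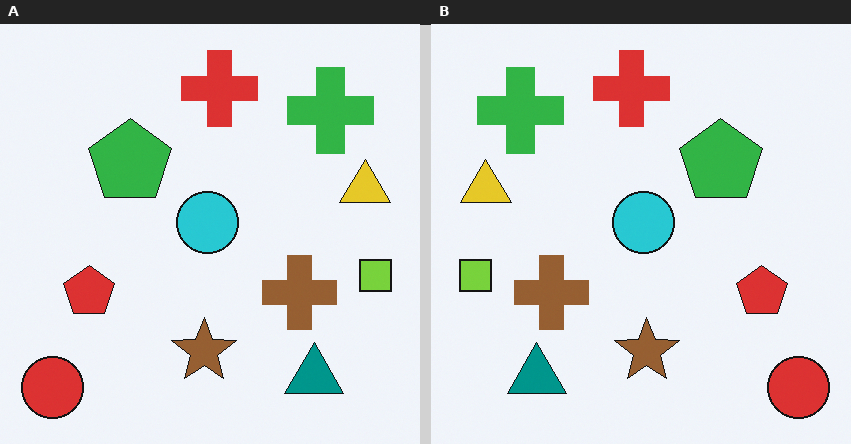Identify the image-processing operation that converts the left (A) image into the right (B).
The right (B) image is the left (A) flipped horizontally (left ↔ right).

The lime square is in the right of the left (A) image and the left of the right (B) — shapes on opposite sides of the vertical midline have swapped in a mirror flip.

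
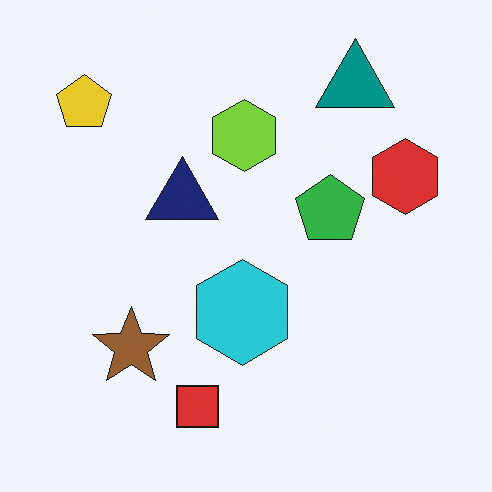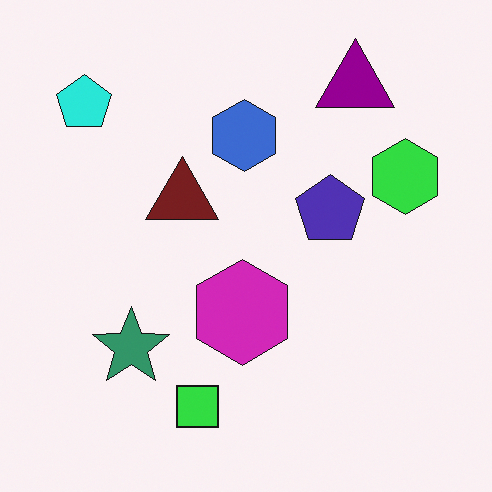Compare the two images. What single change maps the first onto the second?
This is the original image hue-shifted through roughly a third of the color wheel.

Every shape's color has rotated by the same amount around the hue wheel — a uniform hue shift.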